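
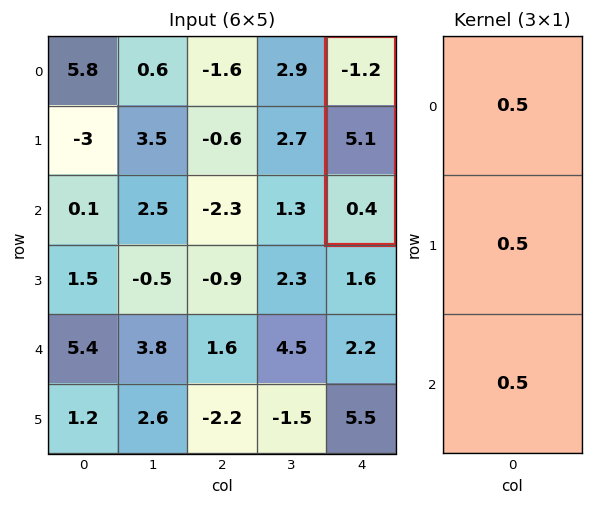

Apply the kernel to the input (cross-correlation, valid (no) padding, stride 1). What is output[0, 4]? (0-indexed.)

2.15

The receptive field on the input at this output position is [-1.2 / 5.1 / 0.4]. Elementwise product with the kernel and sum: -1.2·0.5 + 5.1·0.5 + 0.4·0.5.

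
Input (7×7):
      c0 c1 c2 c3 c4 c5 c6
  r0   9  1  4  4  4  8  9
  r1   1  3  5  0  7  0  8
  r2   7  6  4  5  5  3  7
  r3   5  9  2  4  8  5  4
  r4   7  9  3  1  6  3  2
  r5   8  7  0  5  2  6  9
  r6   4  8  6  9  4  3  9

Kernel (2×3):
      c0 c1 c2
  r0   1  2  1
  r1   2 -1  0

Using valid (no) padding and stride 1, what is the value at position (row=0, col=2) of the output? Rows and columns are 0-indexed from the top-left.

The receptive field on the input at this output position is [4 4 4 / 5 0 7]. Elementwise product with the kernel and sum: 4·1 + 4·2 + 4·1 + 5·2 + 0·-1.

26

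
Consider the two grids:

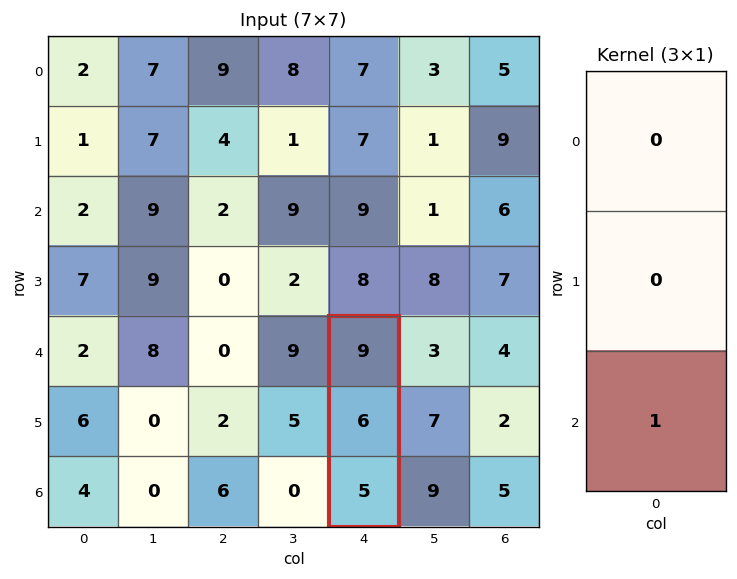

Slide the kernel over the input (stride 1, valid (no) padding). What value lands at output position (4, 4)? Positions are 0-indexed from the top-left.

The receptive field on the input at this output position is [9 / 6 / 5]. Elementwise product with the kernel and sum: 5·1.

5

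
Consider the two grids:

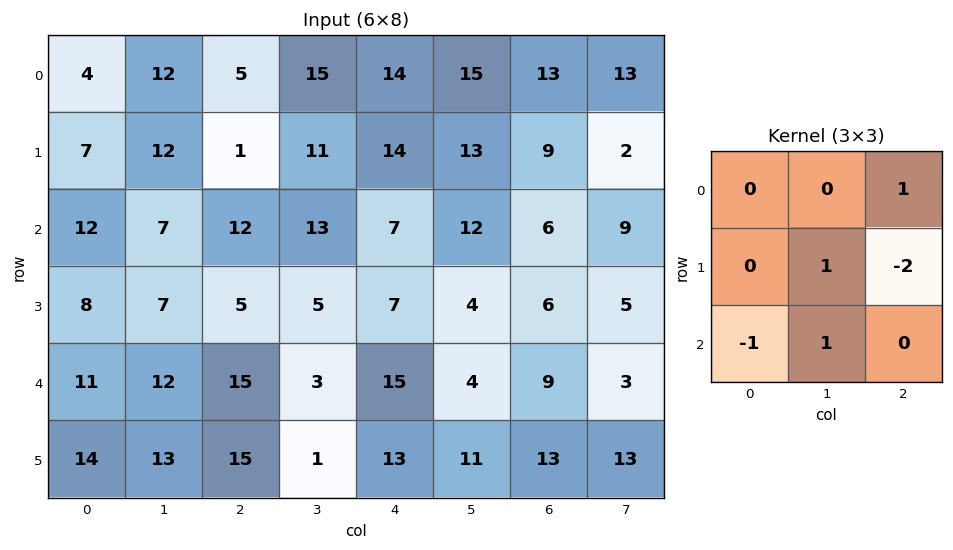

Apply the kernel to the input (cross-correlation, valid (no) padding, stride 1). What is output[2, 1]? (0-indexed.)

The receptive field on the input at this output position is [7 12 13 / 7 5 5 / 12 15 3]. Elementwise product with the kernel and sum: 13·1 + 5·1 + 5·-2 + 12·-1 + 15·1.

11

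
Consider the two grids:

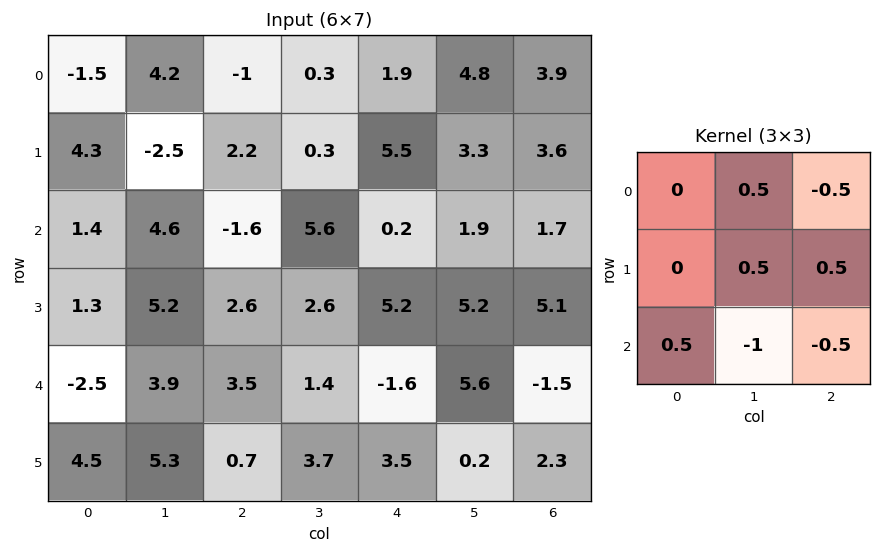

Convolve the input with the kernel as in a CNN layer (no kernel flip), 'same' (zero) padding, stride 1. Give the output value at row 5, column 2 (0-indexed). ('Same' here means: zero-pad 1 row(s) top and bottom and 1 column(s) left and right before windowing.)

3.25

The receptive field on the zero-padded input at this output position is [3.9 3.5 1.4 / 5.3 0.7 3.7 / 0 0 0]. Elementwise product with the kernel and sum: 3.5·0.5 + 1.4·-0.5 + 0.7·0.5 + 3.7·0.5 + 0·0.5 + 0·-1 + 0·-0.5.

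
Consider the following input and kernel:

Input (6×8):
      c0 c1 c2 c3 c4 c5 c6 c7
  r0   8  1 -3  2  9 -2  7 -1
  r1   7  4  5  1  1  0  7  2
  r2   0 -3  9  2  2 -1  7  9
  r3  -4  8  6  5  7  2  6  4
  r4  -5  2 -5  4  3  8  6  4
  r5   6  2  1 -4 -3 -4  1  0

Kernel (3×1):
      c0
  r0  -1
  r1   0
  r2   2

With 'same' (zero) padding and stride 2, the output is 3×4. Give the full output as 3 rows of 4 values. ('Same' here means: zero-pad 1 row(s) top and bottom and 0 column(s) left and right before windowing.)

14 10 2 14
-15 7 13 5
16 -4 -13 -4

Output[0,0]: The receptive field on the zero-padded input at this output position is [0 / 8 / 7]. Elementwise product with the kernel and sum: 0·-1 + 7·2.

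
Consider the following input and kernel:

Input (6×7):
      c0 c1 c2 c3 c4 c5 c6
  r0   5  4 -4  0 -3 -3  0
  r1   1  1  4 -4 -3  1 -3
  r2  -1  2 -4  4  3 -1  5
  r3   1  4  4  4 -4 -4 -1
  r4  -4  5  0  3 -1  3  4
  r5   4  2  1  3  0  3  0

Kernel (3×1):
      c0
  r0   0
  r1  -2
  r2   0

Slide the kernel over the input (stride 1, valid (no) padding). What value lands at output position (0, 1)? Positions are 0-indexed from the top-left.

The receptive field on the input at this output position is [4 / 1 / 2]. Elementwise product with the kernel and sum: 1·-2.

-2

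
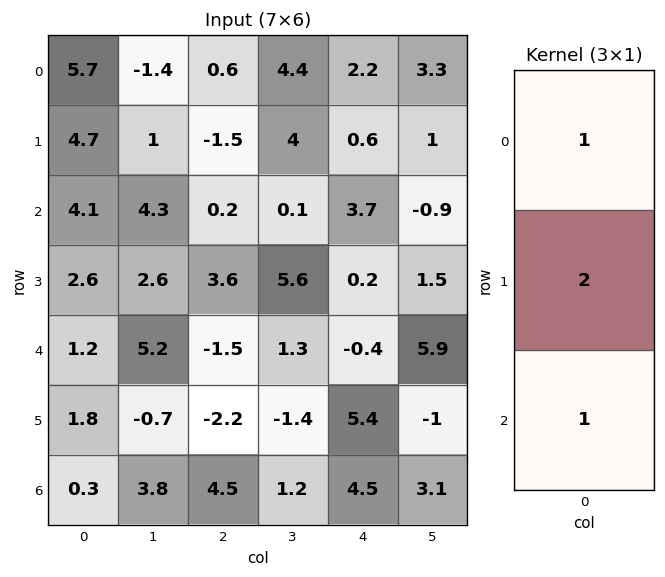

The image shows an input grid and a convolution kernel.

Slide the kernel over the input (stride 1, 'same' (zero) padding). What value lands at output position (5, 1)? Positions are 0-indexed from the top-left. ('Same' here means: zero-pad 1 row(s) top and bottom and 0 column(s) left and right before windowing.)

7.6

The receptive field on the zero-padded input at this output position is [5.2 / -0.7 / 3.8]. Elementwise product with the kernel and sum: 5.2·1 + -0.7·2 + 3.8·1.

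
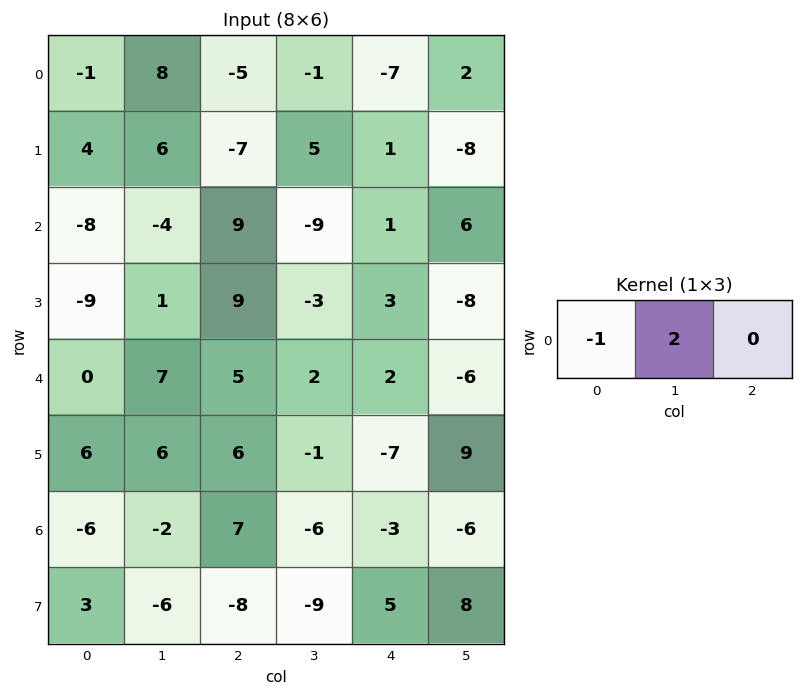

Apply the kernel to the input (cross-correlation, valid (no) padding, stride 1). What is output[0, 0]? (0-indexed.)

17

The receptive field on the input at this output position is [-1 8 -5]. Elementwise product with the kernel and sum: -1·-1 + 8·2.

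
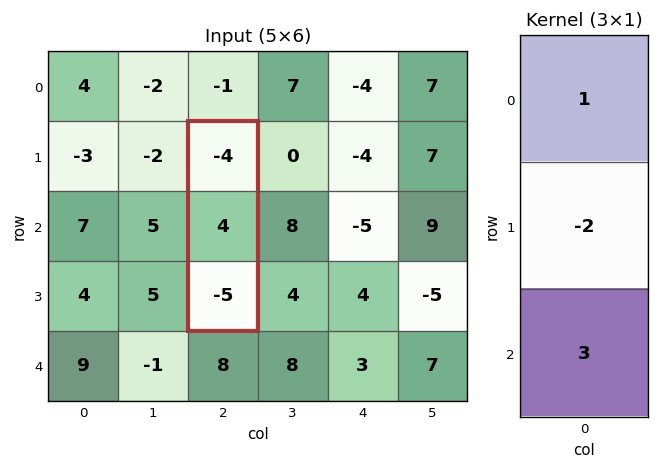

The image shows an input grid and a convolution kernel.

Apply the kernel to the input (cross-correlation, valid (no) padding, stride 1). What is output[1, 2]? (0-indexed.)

The receptive field on the input at this output position is [-4 / 4 / -5]. Elementwise product with the kernel and sum: -4·1 + 4·-2 + -5·3.

-27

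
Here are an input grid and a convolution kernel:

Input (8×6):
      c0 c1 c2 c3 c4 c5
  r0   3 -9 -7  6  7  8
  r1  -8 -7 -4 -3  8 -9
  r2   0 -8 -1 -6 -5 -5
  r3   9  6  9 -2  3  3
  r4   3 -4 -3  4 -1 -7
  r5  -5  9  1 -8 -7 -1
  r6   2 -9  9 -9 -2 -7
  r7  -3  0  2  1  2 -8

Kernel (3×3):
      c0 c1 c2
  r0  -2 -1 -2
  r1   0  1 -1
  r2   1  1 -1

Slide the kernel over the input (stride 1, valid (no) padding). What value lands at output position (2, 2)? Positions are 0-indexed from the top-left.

15

The receptive field on the input at this output position is [-1 -6 -5 / 9 -2 3 / -3 4 -1]. Elementwise product with the kernel and sum: -1·-2 + -6·-1 + -5·-2 + -2·1 + 3·-1 + -3·1 + 4·1 + -1·-1.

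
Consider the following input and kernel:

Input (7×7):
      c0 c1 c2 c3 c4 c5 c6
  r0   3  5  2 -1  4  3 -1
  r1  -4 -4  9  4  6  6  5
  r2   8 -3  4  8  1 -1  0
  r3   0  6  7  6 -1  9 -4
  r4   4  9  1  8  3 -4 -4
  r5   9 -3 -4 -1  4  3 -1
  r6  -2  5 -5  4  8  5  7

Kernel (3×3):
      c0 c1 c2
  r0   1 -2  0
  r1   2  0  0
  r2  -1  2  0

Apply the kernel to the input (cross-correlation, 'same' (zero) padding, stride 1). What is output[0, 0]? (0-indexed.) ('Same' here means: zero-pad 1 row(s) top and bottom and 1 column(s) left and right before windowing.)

-8

The receptive field on the zero-padded input at this output position is [0 0 0 / 0 3 5 / 0 -4 -4]. Elementwise product with the kernel and sum: 0·1 + 0·-2 + 0·2 + 0·-1 + -4·2.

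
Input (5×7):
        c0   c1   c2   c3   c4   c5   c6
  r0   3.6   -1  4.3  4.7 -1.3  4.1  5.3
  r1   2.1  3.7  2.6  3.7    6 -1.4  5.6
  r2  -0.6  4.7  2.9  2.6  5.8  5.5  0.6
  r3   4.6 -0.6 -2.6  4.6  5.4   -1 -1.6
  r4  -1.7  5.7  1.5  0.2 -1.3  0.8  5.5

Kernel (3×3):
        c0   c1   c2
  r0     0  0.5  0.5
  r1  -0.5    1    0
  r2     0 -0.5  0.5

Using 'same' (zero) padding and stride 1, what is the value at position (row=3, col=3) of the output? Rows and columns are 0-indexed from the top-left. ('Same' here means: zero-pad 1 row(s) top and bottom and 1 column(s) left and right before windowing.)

The receptive field on the zero-padded input at this output position is [2.9 2.6 5.8 / -2.6 4.6 5.4 / 1.5 0.2 -1.3]. Elementwise product with the kernel and sum: 2.6·0.5 + 5.8·0.5 + -2.6·-0.5 + 4.6·1 + 0.2·-0.5 + -1.3·0.5.

9.35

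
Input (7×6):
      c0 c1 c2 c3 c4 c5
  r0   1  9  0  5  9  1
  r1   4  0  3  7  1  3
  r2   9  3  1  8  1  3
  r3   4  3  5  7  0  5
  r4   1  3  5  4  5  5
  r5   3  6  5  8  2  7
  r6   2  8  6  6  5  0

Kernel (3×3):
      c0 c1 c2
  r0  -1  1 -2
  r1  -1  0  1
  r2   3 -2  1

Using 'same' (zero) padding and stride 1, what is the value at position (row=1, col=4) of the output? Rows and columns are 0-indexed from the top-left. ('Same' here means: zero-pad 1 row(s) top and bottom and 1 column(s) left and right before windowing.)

23

The receptive field on the zero-padded input at this output position is [5 9 1 / 7 1 3 / 8 1 3]. Elementwise product with the kernel and sum: 5·-1 + 9·1 + 1·-2 + 7·-1 + 3·1 + 8·3 + 1·-2 + 3·1.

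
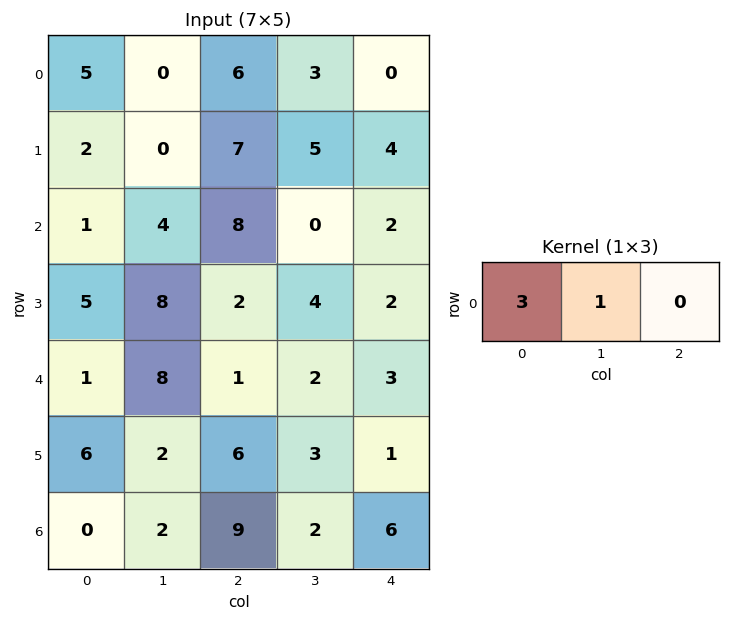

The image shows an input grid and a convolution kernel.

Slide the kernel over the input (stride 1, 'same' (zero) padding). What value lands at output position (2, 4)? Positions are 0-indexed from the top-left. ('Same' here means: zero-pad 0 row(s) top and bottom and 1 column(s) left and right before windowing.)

2

The receptive field on the zero-padded input at this output position is [0 2 0]. Elementwise product with the kernel and sum: 0·3 + 2·1.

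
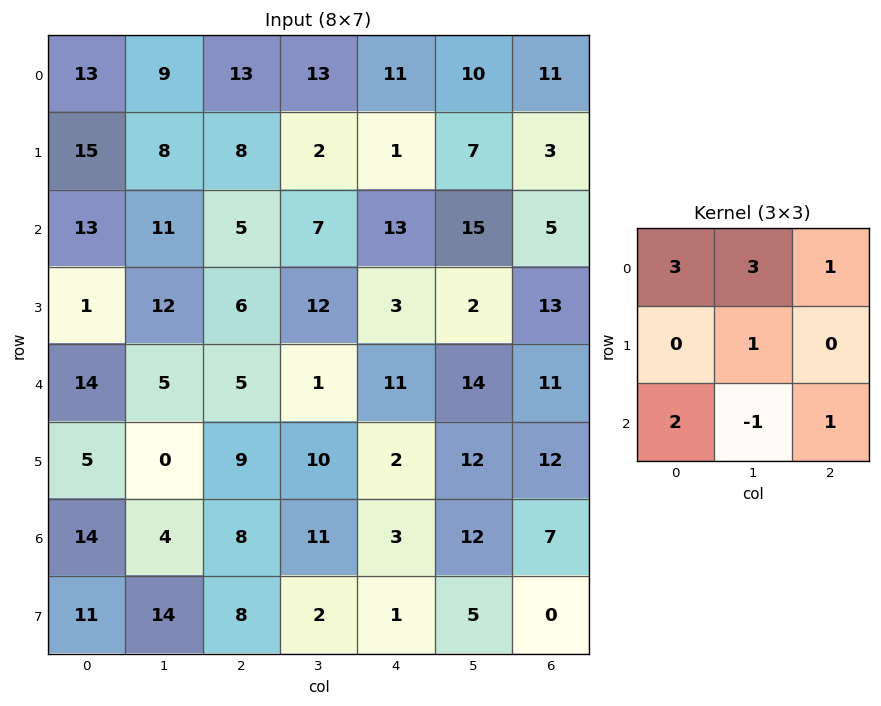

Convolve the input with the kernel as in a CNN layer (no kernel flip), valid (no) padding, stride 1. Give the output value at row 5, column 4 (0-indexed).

The receptive field on the input at this output position is [2 12 12 / 3 12 7 / 1 5 0]. Elementwise product with the kernel and sum: 2·3 + 12·3 + 12·1 + 12·1 + 1·2 + 5·-1 + 0·1.

63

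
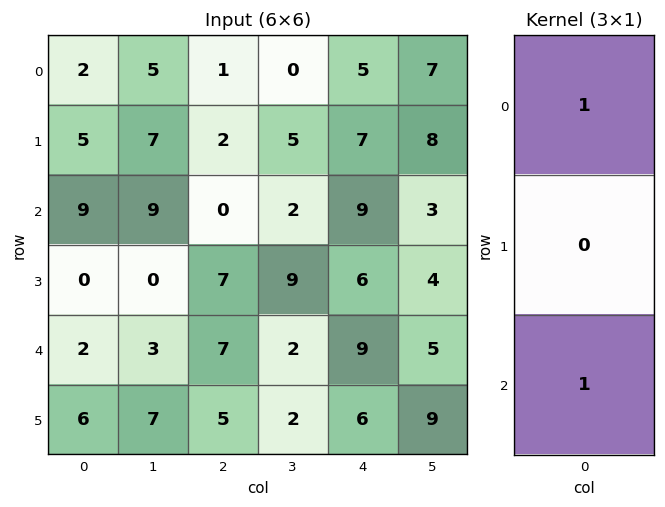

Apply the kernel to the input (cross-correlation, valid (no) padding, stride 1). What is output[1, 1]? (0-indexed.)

7

The receptive field on the input at this output position is [7 / 9 / 0]. Elementwise product with the kernel and sum: 7·1 + 0·1.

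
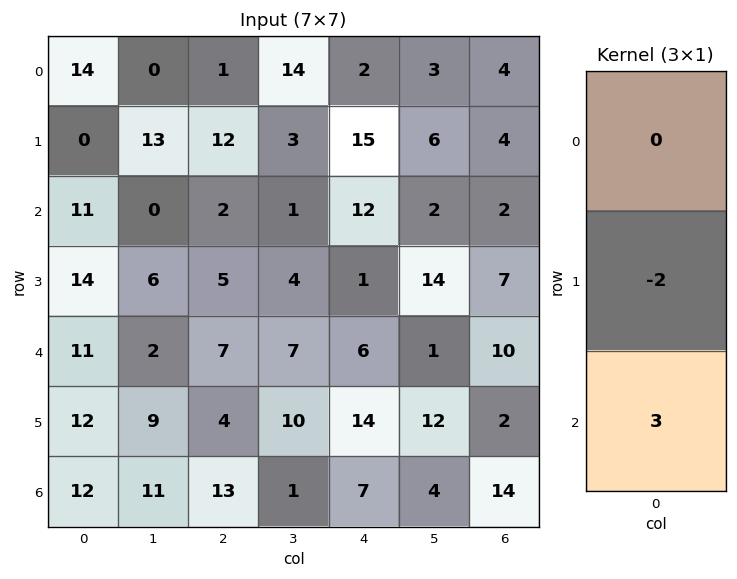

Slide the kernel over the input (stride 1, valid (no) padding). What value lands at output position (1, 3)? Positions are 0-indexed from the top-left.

The receptive field on the input at this output position is [3 / 1 / 4]. Elementwise product with the kernel and sum: 1·-2 + 4·3.

10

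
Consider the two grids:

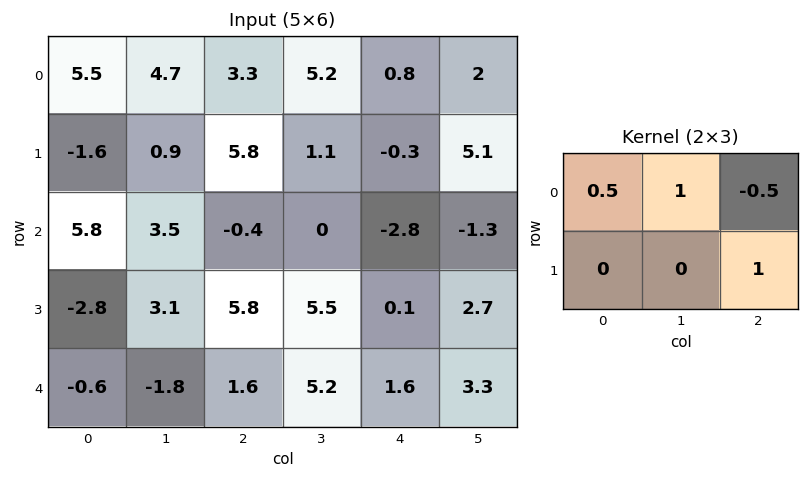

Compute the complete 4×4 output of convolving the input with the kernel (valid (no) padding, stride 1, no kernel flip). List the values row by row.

Output[0,0]: The receptive field on the input at this output position is [5.5 4.7 3.3 / -1.6 0.9 5.8]. Elementwise product with the kernel and sum: 5.5·0.5 + 4.7·1 + 3.3·-0.5 + 5.8·1.
Output[0,1]: The receptive field on the input at this output position is [4.7 3.3 5.2 / 0.9 5.8 1.1]. Elementwise product with the kernel and sum: 4.7·0.5 + 3.3·1 + 5.2·-0.5 + 1.1·1.

11.6 4.15 6.15 7.5
-3.2 5.7 1.35 -3.6
12.4 6.85 1.3 0.55
0.4 9.8 9.95 4.8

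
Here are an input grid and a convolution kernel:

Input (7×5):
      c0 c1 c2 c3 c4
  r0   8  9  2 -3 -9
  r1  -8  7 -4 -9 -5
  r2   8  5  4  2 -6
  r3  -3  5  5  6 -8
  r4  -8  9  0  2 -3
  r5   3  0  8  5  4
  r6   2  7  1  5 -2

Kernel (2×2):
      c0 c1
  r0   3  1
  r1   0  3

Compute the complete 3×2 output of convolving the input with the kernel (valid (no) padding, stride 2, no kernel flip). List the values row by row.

54 -24
44 32
-15 17

Output[0,0]: The receptive field on the input at this output position is [8 9 / -8 7]. Elementwise product with the kernel and sum: 8·3 + 9·1 + 7·3.
Output[0,1]: The receptive field on the input at this output position is [2 -3 / -4 -9]. Elementwise product with the kernel and sum: 2·3 + -3·1 + -9·3.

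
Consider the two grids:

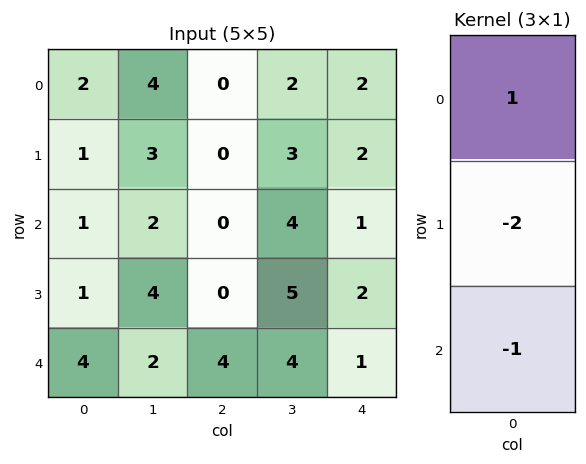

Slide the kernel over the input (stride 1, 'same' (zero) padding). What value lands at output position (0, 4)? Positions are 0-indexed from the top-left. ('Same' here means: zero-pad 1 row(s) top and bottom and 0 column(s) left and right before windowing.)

The receptive field on the zero-padded input at this output position is [0 / 2 / 2]. Elementwise product with the kernel and sum: 0·1 + 2·-2 + 2·-1.

-6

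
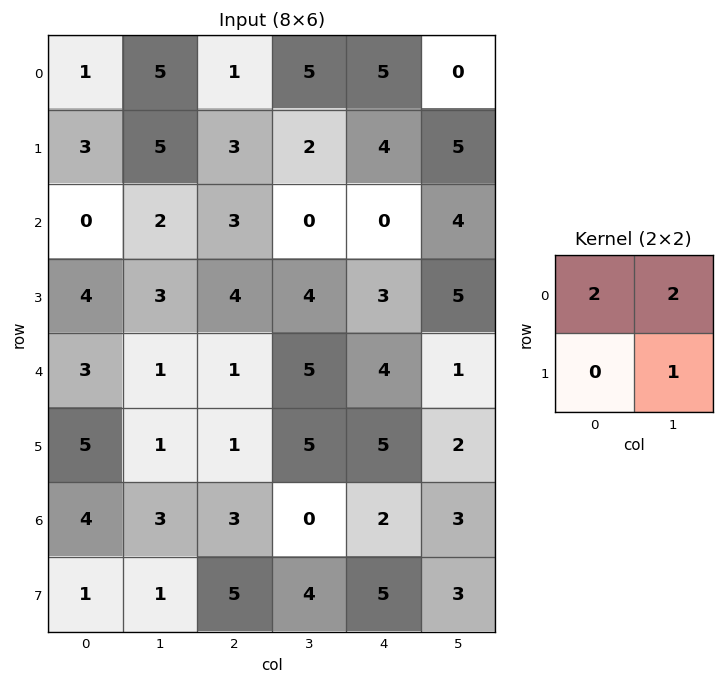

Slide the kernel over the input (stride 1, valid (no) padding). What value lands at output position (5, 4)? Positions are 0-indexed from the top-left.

17

The receptive field on the input at this output position is [5 2 / 2 3]. Elementwise product with the kernel and sum: 5·2 + 2·2 + 3·1.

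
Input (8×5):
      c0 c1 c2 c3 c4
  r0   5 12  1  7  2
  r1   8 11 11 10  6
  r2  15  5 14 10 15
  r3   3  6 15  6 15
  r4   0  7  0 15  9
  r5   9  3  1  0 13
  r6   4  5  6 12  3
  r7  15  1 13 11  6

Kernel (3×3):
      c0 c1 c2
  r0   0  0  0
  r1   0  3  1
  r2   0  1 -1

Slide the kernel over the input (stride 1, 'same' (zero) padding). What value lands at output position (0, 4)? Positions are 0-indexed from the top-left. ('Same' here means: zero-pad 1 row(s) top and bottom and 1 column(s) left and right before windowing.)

12

The receptive field on the zero-padded input at this output position is [0 0 0 / 7 2 0 / 10 6 0]. Elementwise product with the kernel and sum: 2·3 + 0·1 + 6·1 + 0·-1.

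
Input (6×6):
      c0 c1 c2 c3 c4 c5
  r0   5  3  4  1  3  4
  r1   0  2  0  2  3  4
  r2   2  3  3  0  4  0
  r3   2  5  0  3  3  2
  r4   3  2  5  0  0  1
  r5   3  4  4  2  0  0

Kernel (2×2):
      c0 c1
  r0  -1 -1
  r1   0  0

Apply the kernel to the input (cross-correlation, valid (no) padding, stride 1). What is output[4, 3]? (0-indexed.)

0

The receptive field on the input at this output position is [0 0 / 2 0]. Elementwise product with the kernel and sum: 0·-1 + 0·-1.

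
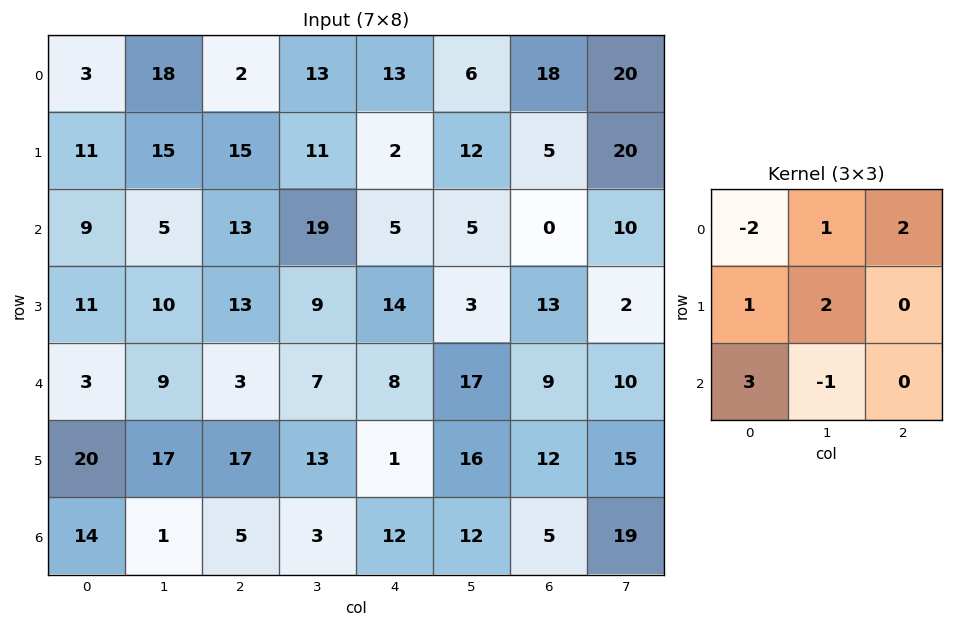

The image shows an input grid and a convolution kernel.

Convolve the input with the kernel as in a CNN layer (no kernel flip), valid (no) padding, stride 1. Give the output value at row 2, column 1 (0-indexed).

101

The receptive field on the input at this output position is [5 13 19 / 10 13 9 / 9 3 7]. Elementwise product with the kernel and sum: 5·-2 + 13·1 + 19·2 + 10·1 + 13·2 + 9·3 + 3·-1.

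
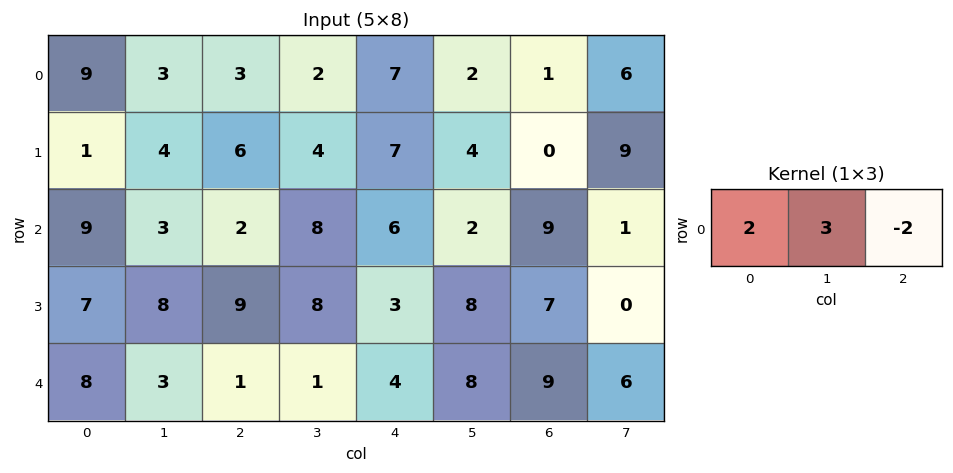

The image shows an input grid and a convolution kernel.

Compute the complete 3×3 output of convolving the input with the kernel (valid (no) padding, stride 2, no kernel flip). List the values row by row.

21 -2 18
23 16 0
23 -3 14

Output[0,0]: The receptive field on the input at this output position is [9 3 3]. Elementwise product with the kernel and sum: 9·2 + 3·3 + 3·-2.
Output[0,1]: The receptive field on the input at this output position is [3 2 7]. Elementwise product with the kernel and sum: 3·2 + 2·3 + 7·-2.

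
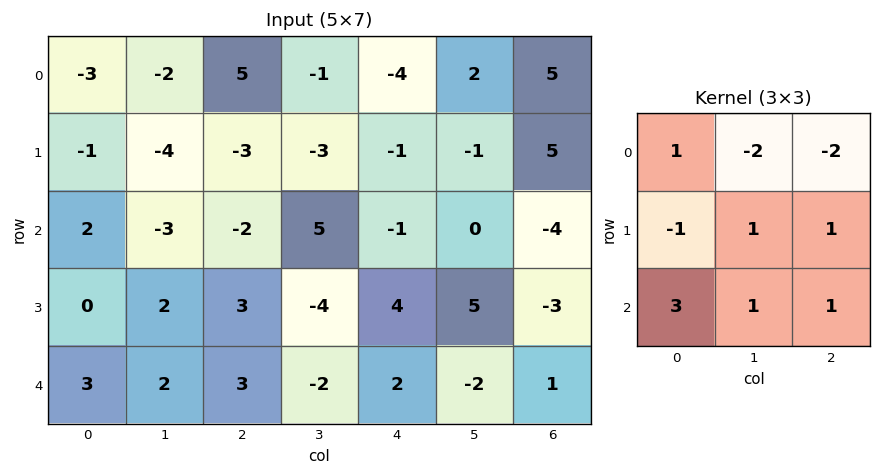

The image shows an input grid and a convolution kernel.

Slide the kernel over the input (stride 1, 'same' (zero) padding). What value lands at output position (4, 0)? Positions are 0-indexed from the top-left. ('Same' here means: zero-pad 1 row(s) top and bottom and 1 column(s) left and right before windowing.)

1

The receptive field on the zero-padded input at this output position is [0 0 2 / 0 3 2 / 0 0 0]. Elementwise product with the kernel and sum: 0·1 + 0·-2 + 2·-2 + 0·-1 + 3·1 + 2·1 + 0·3 + 0·1 + 0·1.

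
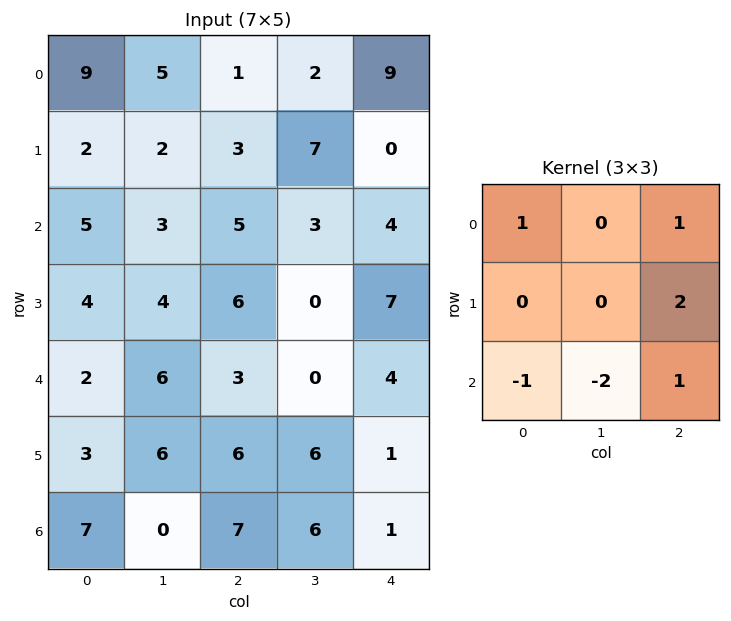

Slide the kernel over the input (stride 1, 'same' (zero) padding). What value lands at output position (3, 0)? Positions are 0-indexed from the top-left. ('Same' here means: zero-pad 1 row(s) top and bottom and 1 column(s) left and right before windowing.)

The receptive field on the zero-padded input at this output position is [0 5 3 / 0 4 4 / 0 2 6]. Elementwise product with the kernel and sum: 0·1 + 3·1 + 4·2 + 0·-1 + 2·-2 + 6·1.

13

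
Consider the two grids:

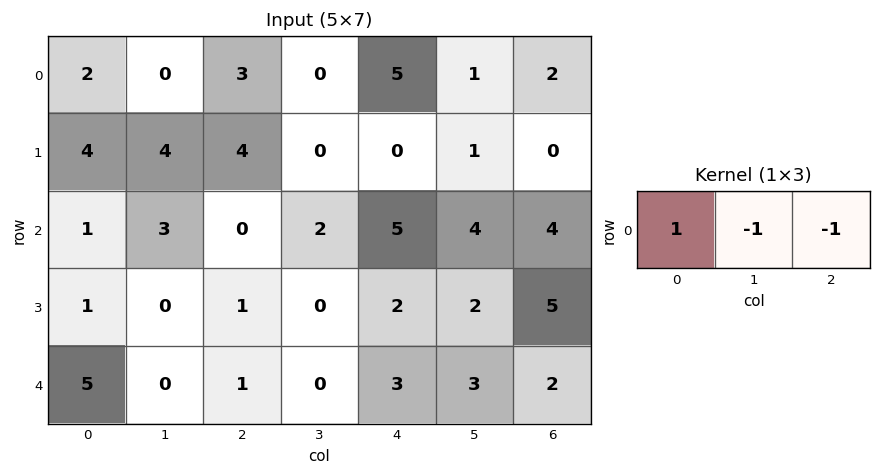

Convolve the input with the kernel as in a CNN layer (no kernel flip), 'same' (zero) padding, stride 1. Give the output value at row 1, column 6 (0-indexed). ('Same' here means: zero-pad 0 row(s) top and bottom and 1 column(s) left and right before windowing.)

1

The receptive field on the zero-padded input at this output position is [1 0 0]. Elementwise product with the kernel and sum: 1·1 + 0·-1 + 0·-1.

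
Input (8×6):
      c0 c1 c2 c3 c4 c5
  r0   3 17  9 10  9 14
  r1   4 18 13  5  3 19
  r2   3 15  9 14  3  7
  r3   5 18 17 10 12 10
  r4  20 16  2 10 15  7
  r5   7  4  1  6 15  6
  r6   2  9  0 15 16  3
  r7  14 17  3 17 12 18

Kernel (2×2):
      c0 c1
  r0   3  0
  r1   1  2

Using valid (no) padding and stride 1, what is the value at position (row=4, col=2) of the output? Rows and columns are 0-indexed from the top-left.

19

The receptive field on the input at this output position is [2 10 / 1 6]. Elementwise product with the kernel and sum: 2·3 + 1·1 + 6·2.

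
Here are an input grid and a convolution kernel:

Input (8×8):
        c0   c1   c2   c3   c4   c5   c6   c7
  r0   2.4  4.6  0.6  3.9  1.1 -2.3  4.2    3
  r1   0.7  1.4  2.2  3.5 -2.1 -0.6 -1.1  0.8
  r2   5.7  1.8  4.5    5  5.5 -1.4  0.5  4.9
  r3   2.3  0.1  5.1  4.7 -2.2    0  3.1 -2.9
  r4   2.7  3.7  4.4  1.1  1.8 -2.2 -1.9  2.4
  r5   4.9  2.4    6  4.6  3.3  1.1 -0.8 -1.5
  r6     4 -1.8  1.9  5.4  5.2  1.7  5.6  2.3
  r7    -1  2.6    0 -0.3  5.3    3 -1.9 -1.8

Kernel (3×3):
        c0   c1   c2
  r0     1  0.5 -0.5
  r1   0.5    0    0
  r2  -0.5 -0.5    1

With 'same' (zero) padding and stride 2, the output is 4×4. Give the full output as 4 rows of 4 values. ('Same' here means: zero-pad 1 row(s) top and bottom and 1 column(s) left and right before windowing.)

1.05 4 0.65 0.5
-1.4 3.75 4 -6.7
1.05 2.55 1.3 0.25
4.35 0.6 8.9 -0.05

Output[0,0]: The receptive field on the zero-padded input at this output position is [0 0 0 / 0 2.4 4.6 / 0 0.7 1.4]. Elementwise product with the kernel and sum: 0·1 + 0·0.5 + 0·-0.5 + 0·0.5 + 0·-0.5 + 0.7·-0.5 + 1.4·1.
Output[0,1]: The receptive field on the zero-padded input at this output position is [0 0 0 / 4.6 0.6 3.9 / 1.4 2.2 3.5]. Elementwise product with the kernel and sum: 0·1 + 0·0.5 + 0·-0.5 + 4.6·0.5 + 1.4·-0.5 + 2.2·-0.5 + 3.5·1.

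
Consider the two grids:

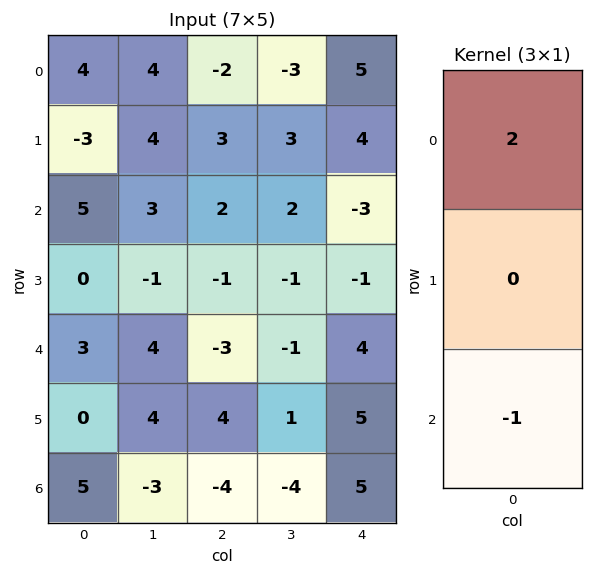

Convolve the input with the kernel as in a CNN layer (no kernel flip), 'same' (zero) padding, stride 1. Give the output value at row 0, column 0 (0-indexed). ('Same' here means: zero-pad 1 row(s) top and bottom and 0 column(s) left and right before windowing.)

The receptive field on the zero-padded input at this output position is [0 / 4 / -3]. Elementwise product with the kernel and sum: 0·2 + -3·-1.

3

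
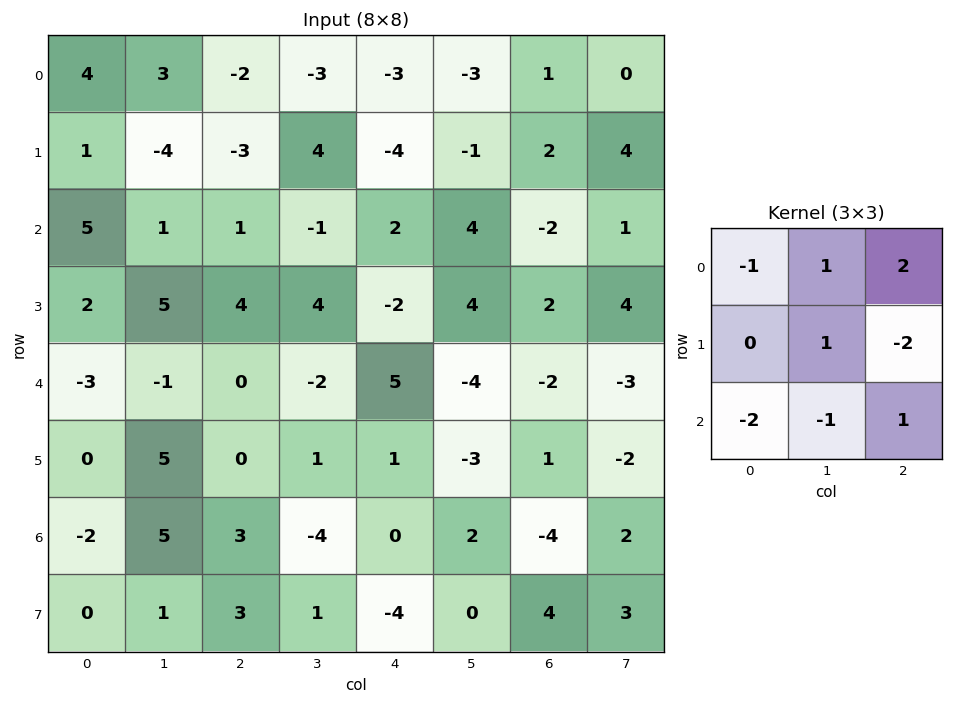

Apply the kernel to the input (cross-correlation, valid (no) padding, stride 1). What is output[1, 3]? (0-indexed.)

The receptive field on the input at this output position is [4 -4 -1 / -1 2 4 / 4 -2 4]. Elementwise product with the kernel and sum: 4·-1 + -4·1 + -1·2 + 2·1 + 4·-2 + 4·-2 + -2·-1 + 4·1.

-18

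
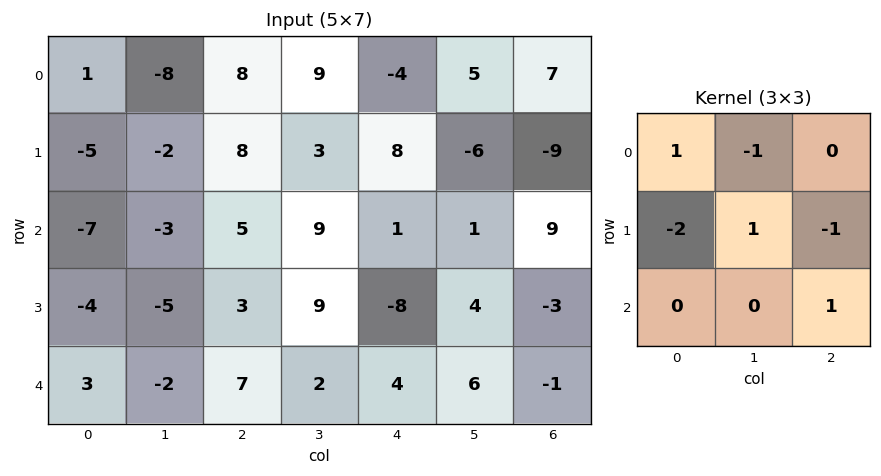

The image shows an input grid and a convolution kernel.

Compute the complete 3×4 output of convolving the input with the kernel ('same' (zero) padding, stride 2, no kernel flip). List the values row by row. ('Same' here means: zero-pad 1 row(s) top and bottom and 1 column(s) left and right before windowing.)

7 18 -33 -3
-4 1 -19 10
9 1 11 -6

Output[0,0]: The receptive field on the zero-padded input at this output position is [0 0 0 / 0 1 -8 / 0 -5 -2]. Elementwise product with the kernel and sum: 0·1 + 0·-1 + 0·-2 + 1·1 + -8·-1 + -2·1.
Output[0,1]: The receptive field on the zero-padded input at this output position is [0 0 0 / -8 8 9 / -2 8 3]. Elementwise product with the kernel and sum: 0·1 + 0·-1 + -8·-2 + 8·1 + 9·-1 + 3·1.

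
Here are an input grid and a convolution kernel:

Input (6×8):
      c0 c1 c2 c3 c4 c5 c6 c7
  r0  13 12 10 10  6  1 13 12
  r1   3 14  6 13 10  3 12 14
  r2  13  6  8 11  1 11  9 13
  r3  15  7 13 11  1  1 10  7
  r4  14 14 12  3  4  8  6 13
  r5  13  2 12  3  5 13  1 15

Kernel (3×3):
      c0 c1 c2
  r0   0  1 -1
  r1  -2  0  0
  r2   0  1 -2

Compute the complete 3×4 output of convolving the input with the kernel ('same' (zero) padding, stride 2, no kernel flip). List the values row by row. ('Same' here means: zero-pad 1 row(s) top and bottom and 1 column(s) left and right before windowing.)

Output[0,0]: The receptive field on the zero-padded input at this output position is [0 0 0 / 0 13 12 / 0 3 14]. Elementwise product with the kernel and sum: 0·1 + 0·-1 + 0·-2 + 3·1 + 14·-2.

-25 -44 -16 -18
-10 -28 -16 -28
17 -20 -27 -42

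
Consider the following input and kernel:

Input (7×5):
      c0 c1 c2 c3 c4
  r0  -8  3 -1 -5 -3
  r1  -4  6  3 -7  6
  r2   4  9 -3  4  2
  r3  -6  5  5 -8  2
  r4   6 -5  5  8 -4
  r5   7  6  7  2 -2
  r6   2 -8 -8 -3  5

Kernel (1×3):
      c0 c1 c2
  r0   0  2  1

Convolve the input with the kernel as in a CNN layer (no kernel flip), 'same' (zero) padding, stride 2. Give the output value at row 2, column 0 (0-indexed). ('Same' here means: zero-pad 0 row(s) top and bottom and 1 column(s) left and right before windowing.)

7

The receptive field on the zero-padded input at this output position is [0 6 -5]. Elementwise product with the kernel and sum: 6·2 + -5·1.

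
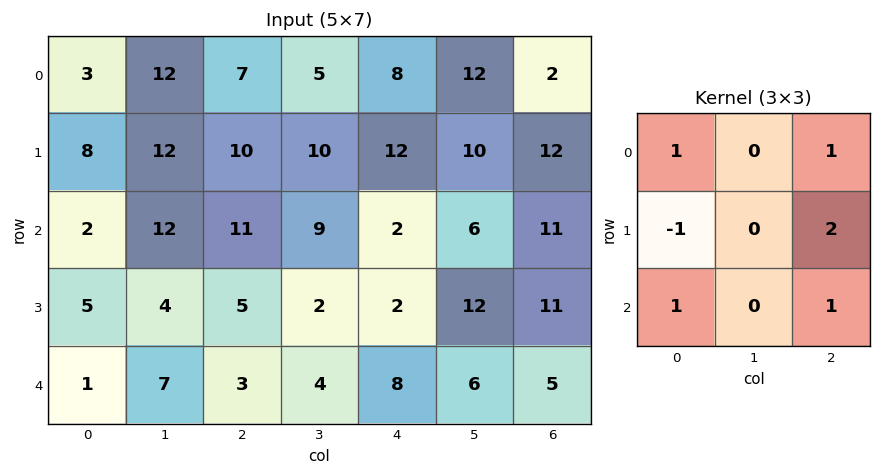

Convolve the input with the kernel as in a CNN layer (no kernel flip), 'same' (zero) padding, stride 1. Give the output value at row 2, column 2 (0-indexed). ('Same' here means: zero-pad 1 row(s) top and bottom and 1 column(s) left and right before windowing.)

34

The receptive field on the zero-padded input at this output position is [12 10 10 / 12 11 9 / 4 5 2]. Elementwise product with the kernel and sum: 12·1 + 10·1 + 12·-1 + 9·2 + 4·1 + 2·1.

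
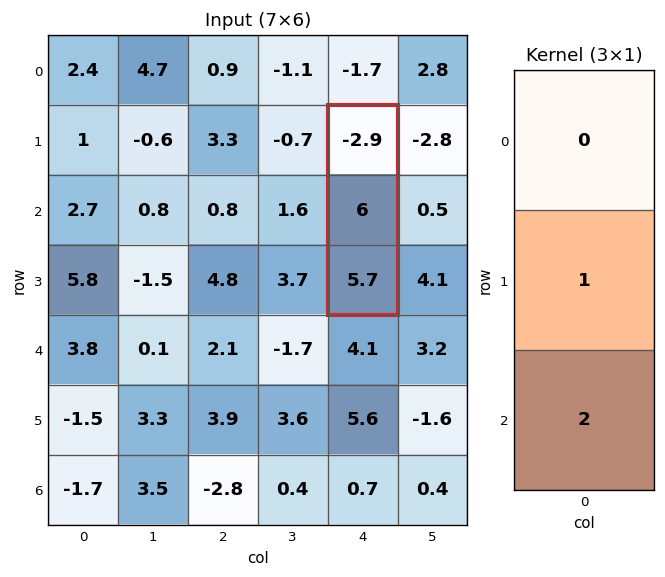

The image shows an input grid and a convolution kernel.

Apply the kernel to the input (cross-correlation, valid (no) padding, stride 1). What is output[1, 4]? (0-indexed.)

17.4

The receptive field on the input at this output position is [-2.9 / 6 / 5.7]. Elementwise product with the kernel and sum: 6·1 + 5.7·2.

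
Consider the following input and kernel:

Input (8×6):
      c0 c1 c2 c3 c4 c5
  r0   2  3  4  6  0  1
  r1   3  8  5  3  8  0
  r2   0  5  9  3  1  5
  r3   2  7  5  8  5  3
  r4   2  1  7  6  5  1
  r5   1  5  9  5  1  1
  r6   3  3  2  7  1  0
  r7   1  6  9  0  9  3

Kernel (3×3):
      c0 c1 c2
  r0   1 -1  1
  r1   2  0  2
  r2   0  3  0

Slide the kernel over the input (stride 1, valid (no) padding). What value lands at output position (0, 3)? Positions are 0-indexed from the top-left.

16

The receptive field on the input at this output position is [6 0 1 / 3 8 0 / 3 1 5]. Elementwise product with the kernel and sum: 6·1 + 0·-1 + 1·1 + 3·2 + 0·2 + 1·3.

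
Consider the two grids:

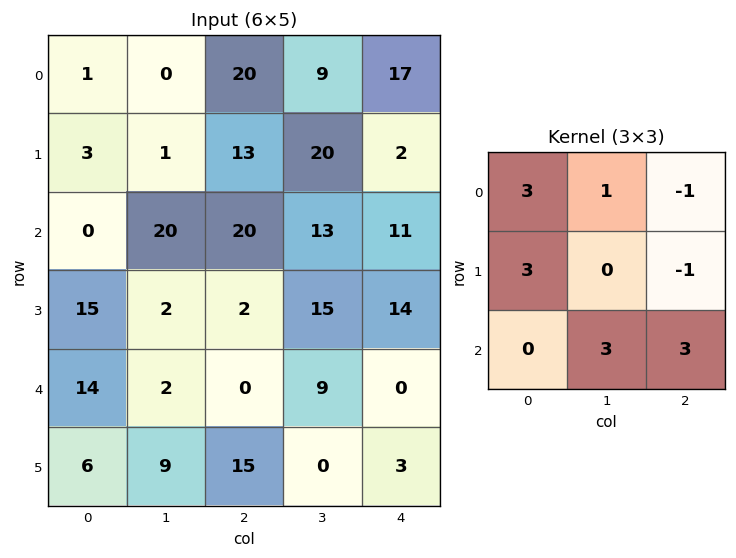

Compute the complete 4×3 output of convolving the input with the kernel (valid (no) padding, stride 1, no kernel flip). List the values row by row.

Output[0,0]: The receptive field on the input at this output position is [1 0 20 / 3 1 13 / 0 20 20]. Elementwise product with the kernel and sum: 1·3 + 0·1 + 20·-1 + 3·3 + 13·-1 + 20·3 + 20·3.

99 93 161
-11 94 193
49 85 81
159 35 16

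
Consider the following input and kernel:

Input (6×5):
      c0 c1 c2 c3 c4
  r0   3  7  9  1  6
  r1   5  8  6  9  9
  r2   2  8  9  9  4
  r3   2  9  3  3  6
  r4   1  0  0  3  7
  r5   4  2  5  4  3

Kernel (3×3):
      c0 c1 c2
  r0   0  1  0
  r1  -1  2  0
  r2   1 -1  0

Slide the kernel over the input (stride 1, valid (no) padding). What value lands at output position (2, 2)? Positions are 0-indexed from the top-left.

The receptive field on the input at this output position is [9 9 4 / 3 3 6 / 0 3 7]. Elementwise product with the kernel and sum: 9·1 + 3·-1 + 3·2 + 0·1 + 3·-1.

9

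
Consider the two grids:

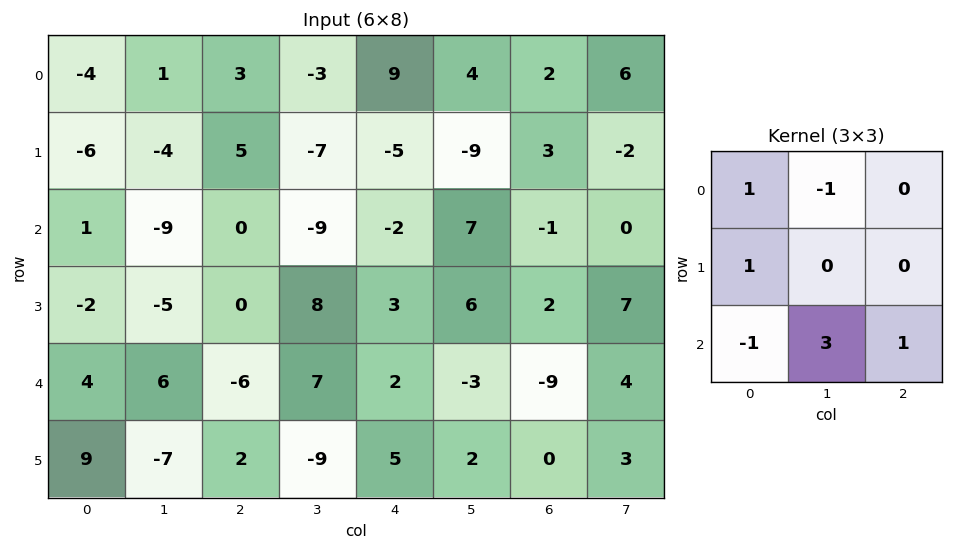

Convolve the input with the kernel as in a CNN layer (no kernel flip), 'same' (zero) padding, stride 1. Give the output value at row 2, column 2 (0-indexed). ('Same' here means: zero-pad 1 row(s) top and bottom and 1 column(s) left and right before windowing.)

The receptive field on the zero-padded input at this output position is [-4 5 -7 / -9 0 -9 / -5 0 8]. Elementwise product with the kernel and sum: -4·1 + 5·-1 + -9·1 + -5·-1 + 0·3 + 8·1.

-5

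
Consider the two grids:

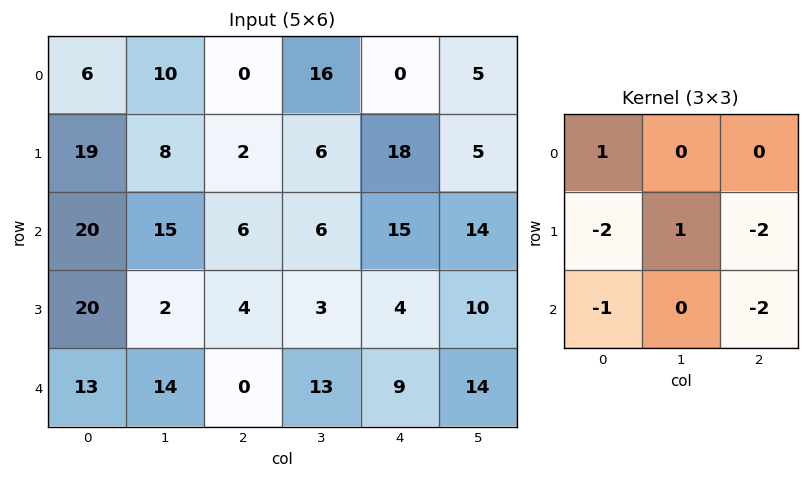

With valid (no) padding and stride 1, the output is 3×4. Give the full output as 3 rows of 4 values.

-60 -43 -70 -22
-46 -36 -46 -42
-39 -31 -25 -57

Output[0,0]: The receptive field on the input at this output position is [6 10 0 / 19 8 2 / 20 15 6]. Elementwise product with the kernel and sum: 6·1 + 19·-2 + 8·1 + 2·-2 + 20·-1 + 6·-2.
Output[0,1]: The receptive field on the input at this output position is [10 0 16 / 8 2 6 / 15 6 6]. Elementwise product with the kernel and sum: 10·1 + 8·-2 + 2·1 + 6·-2 + 15·-1 + 6·-2.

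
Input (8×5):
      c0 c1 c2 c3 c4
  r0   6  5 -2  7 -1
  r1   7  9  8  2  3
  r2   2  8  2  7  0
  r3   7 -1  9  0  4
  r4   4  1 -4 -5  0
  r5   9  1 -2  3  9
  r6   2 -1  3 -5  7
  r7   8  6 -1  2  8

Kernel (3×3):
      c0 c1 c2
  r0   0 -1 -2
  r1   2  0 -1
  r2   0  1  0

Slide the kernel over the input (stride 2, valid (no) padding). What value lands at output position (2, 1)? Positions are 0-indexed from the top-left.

-13

The receptive field on the input at this output position is [-4 -5 0 / -2 3 9 / 3 -5 7]. Elementwise product with the kernel and sum: -5·-1 + 0·-2 + -2·2 + 9·-1 + -5·1.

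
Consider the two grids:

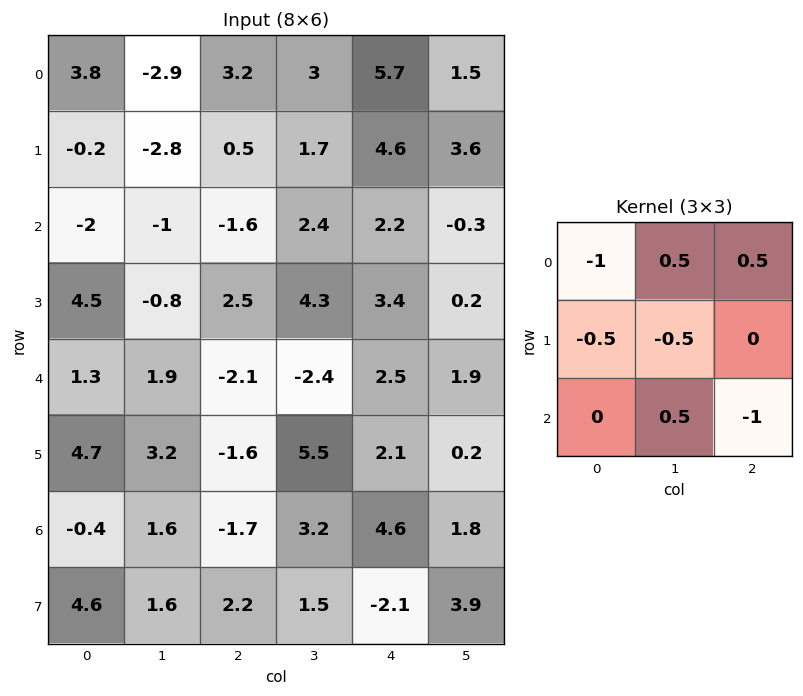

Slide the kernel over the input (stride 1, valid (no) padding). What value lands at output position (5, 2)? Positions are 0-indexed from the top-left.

The receptive field on the input at this output position is [-1.6 5.5 2.1 / -1.7 3.2 4.6 / 2.2 1.5 -2.1]. Elementwise product with the kernel and sum: -1.6·-1 + 5.5·0.5 + 2.1·0.5 + -1.7·-0.5 + 3.2·-0.5 + 1.5·0.5 + -2.1·-1.

7.5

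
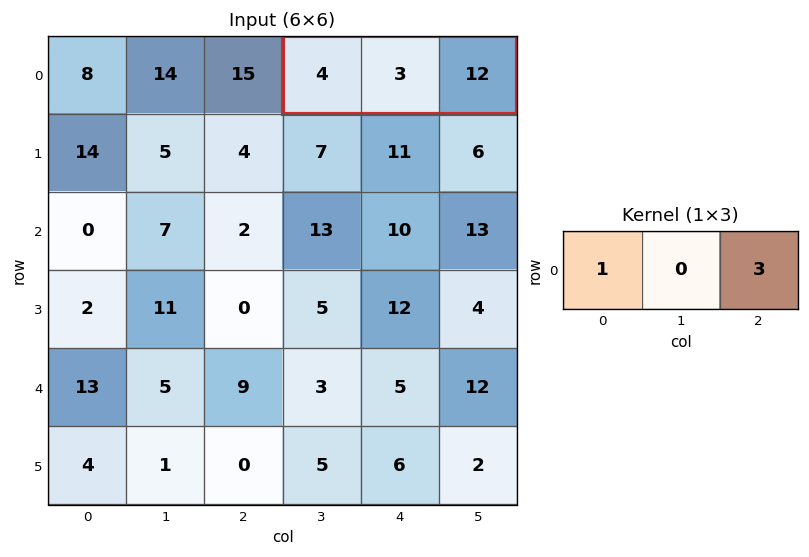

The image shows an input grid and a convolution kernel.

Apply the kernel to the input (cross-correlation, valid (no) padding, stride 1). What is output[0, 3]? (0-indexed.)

40

The receptive field on the input at this output position is [4 3 12]. Elementwise product with the kernel and sum: 4·1 + 12·3.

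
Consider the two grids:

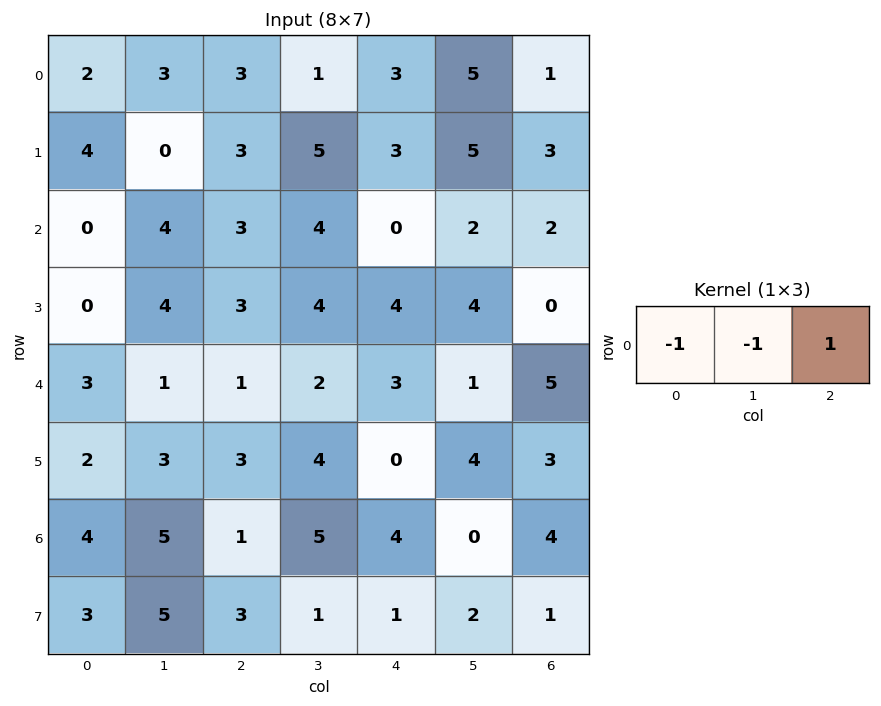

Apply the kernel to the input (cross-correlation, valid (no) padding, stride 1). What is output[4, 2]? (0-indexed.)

0

The receptive field on the input at this output position is [1 2 3]. Elementwise product with the kernel and sum: 1·-1 + 2·-1 + 3·1.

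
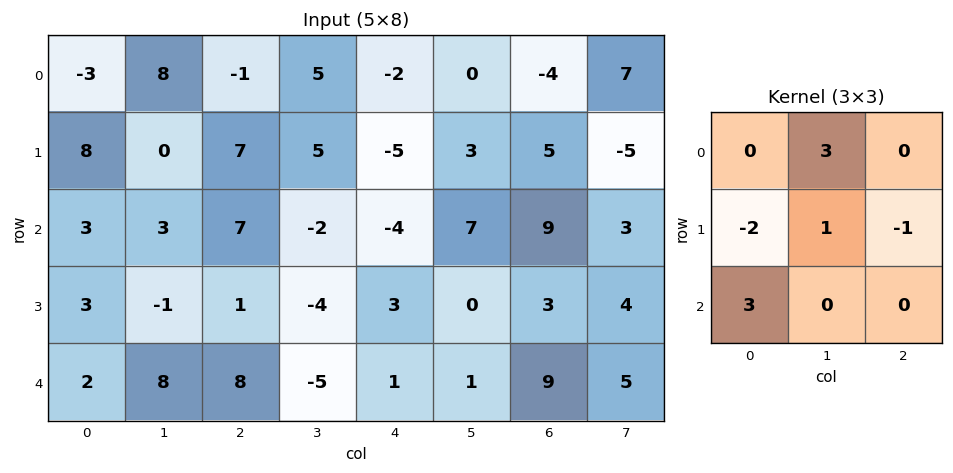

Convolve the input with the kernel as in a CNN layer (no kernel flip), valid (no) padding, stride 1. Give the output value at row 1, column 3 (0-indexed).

-34

The receptive field on the input at this output position is [5 -5 3 / -2 -4 7 / -4 3 0]. Elementwise product with the kernel and sum: -5·3 + -2·-2 + -4·1 + 7·-1 + -4·3.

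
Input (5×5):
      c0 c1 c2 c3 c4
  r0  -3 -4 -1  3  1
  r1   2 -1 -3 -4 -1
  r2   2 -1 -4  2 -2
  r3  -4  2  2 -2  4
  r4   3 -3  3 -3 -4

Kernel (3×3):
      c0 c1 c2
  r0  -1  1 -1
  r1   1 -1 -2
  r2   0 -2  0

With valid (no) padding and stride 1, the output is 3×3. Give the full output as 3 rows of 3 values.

11 18 2
7 -3 2
-3 -7 10

Output[0,0]: The receptive field on the input at this output position is [-3 -4 -1 / 2 -1 -3 / 2 -1 -4]. Elementwise product with the kernel and sum: -3·-1 + -4·1 + -1·-1 + 2·1 + -1·-1 + -3·-2 + -1·-2.
Output[0,1]: The receptive field on the input at this output position is [-4 -1 3 / -1 -3 -4 / -1 -4 2]. Elementwise product with the kernel and sum: -4·-1 + -1·1 + 3·-1 + -1·1 + -3·-1 + -4·-2 + -4·-2.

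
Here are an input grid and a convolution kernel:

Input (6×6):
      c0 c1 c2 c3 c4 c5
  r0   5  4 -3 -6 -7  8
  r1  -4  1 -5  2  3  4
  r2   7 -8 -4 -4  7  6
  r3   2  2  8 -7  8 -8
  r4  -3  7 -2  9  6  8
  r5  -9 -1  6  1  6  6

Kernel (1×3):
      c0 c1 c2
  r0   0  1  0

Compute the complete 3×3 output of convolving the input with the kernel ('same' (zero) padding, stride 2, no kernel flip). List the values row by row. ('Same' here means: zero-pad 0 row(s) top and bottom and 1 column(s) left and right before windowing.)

Output[0,0]: The receptive field on the zero-padded input at this output position is [0 5 4]. Elementwise product with the kernel and sum: 5·1.
Output[0,1]: The receptive field on the zero-padded input at this output position is [4 -3 -6]. Elementwise product with the kernel and sum: -3·1.

5 -3 -7
7 -4 7
-3 -2 6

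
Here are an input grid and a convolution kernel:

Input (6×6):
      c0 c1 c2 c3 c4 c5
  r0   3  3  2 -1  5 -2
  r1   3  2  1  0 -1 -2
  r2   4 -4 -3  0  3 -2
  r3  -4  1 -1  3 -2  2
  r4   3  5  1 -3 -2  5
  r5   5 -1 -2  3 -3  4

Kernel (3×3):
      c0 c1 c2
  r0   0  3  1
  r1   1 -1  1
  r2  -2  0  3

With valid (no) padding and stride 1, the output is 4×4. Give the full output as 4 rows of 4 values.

-4 14 17 6
17 9 -5 -10
-24 -23 -11 35
-15 12 4 6

Output[0,0]: The receptive field on the input at this output position is [3 3 2 / 3 2 1 / 4 -4 -3]. Elementwise product with the kernel and sum: 3·3 + 2·1 + 3·1 + 2·-1 + 1·1 + 4·-2 + -3·3.
Output[0,1]: The receptive field on the input at this output position is [3 2 -1 / 2 1 0 / -4 -3 0]. Elementwise product with the kernel and sum: 2·3 + -1·1 + 2·1 + 1·-1 + 0·1 + -4·-2 + 0·3.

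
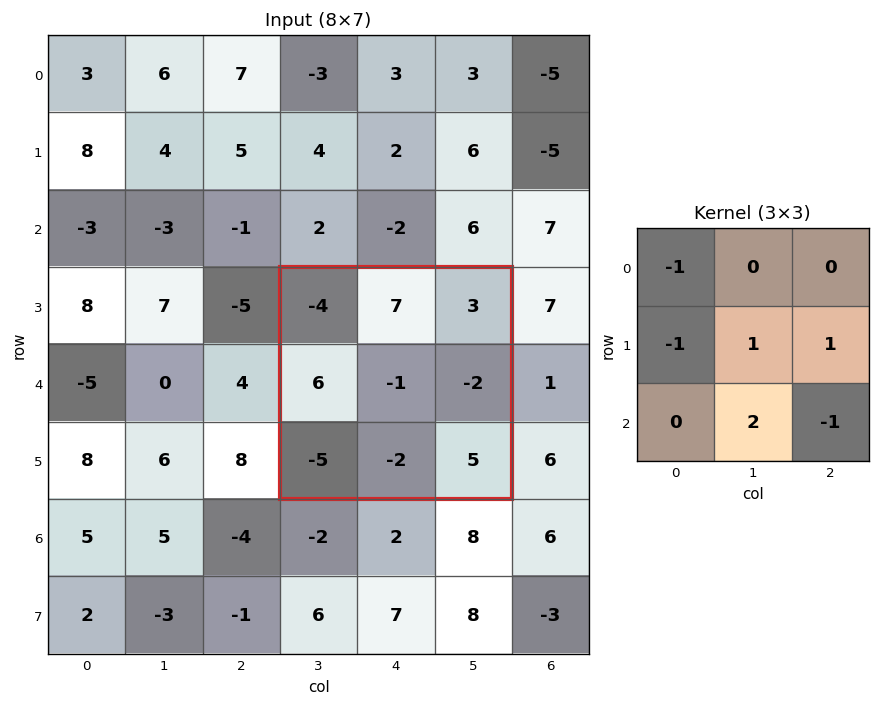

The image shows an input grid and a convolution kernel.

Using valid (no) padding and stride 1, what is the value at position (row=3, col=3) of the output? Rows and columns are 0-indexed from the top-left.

-14

The receptive field on the input at this output position is [-4 7 3 / 6 -1 -2 / -5 -2 5]. Elementwise product with the kernel and sum: -4·-1 + 6·-1 + -1·1 + -2·1 + -2·2 + 5·-1.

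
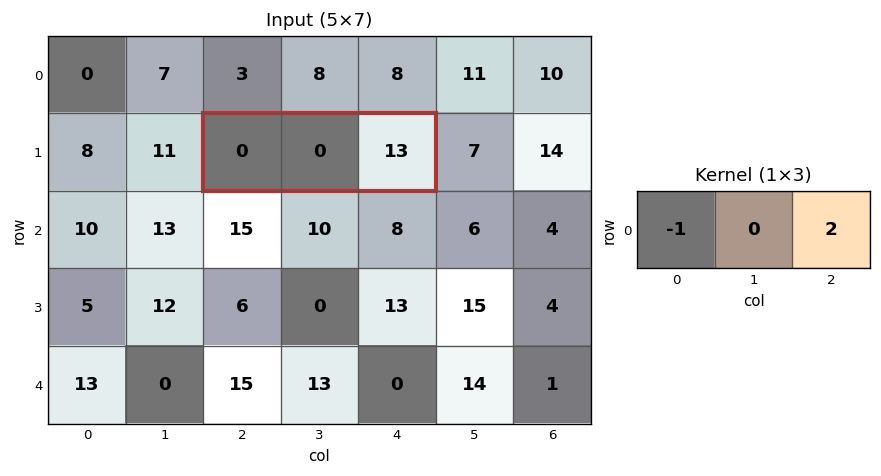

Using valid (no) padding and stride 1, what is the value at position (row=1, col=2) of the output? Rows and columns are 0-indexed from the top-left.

26

The receptive field on the input at this output position is [0 0 13]. Elementwise product with the kernel and sum: 0·-1 + 13·2.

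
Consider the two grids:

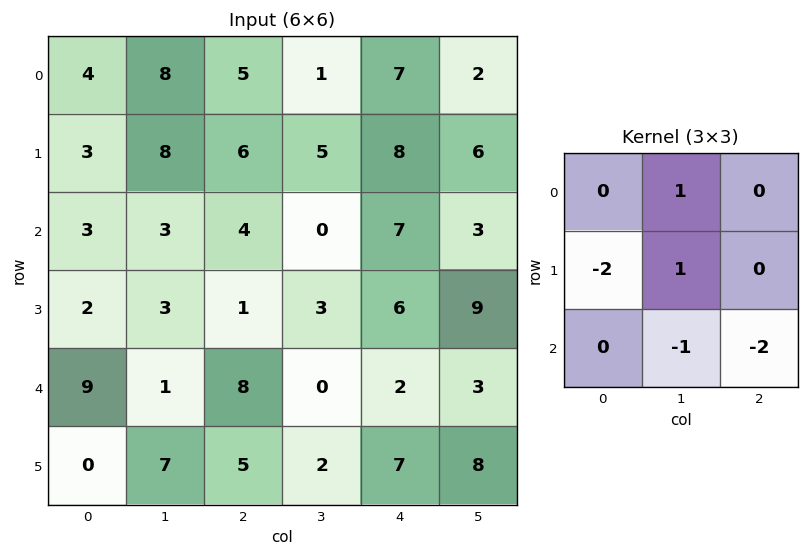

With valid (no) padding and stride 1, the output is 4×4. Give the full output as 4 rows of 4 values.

Output[0,0]: The receptive field on the input at this output position is [4 8 5 / 3 8 6 / 3 3 4]. Elementwise product with the kernel and sum: 8·1 + 3·-2 + 8·1 + 3·-1 + 4·-2.

-1 -9 -20 -8
0 -3 -18 -9
-15 -9 -3 -1
-31 -2 -29 -15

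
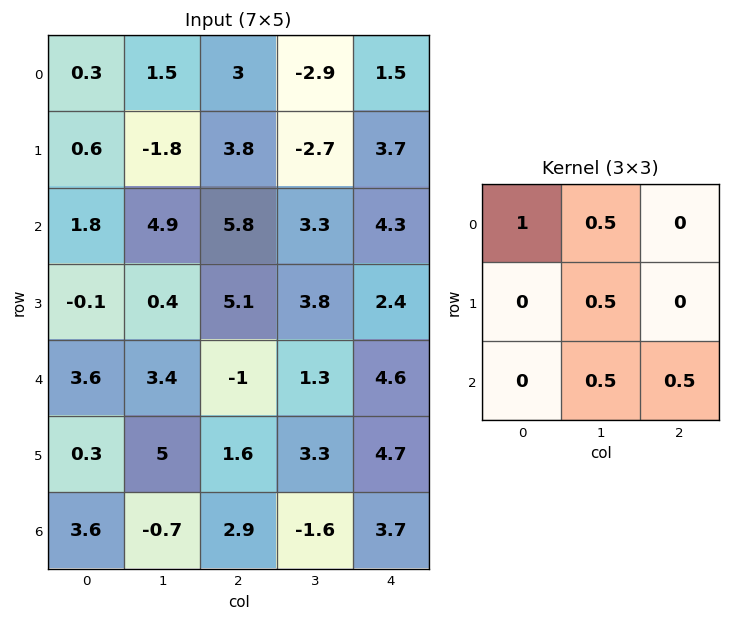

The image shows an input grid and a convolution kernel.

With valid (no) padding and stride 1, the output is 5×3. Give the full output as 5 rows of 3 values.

5.5 9.45 4
4.9 7.45 7.2
5.65 10.5 12.3
5.1 4.9 11.65
8.9 4.35 2.35

Output[0,0]: The receptive field on the input at this output position is [0.3 1.5 3 / 0.6 -1.8 3.8 / 1.8 4.9 5.8]. Elementwise product with the kernel and sum: 0.3·1 + 1.5·0.5 + -1.8·0.5 + 4.9·0.5 + 5.8·0.5.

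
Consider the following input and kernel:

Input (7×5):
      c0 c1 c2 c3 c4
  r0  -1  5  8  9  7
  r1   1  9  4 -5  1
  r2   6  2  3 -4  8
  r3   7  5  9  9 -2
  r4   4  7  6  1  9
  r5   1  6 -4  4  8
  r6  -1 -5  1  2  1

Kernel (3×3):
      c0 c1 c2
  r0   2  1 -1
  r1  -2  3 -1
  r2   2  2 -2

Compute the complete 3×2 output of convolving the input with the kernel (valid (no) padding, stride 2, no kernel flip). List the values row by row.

Output[0,0]: The receptive field on the input at this output position is [-1 5 8 / 1 9 4 / 6 2 3]. Elementwise product with the kernel and sum: -1·2 + 5·1 + 8·-1 + 1·-2 + 9·3 + 4·-1 + 6·2 + 2·2 + 3·-2.
Output[0,1]: The receptive field on the input at this output position is [8 9 7 / 4 -5 1 / 3 -4 8]. Elementwise product with the kernel and sum: 8·2 + 9·1 + 7·-1 + 4·-2 + -5·3 + 1·-1 + 3·2 + -4·2 + 8·-2.

26 -24
13 1
15 20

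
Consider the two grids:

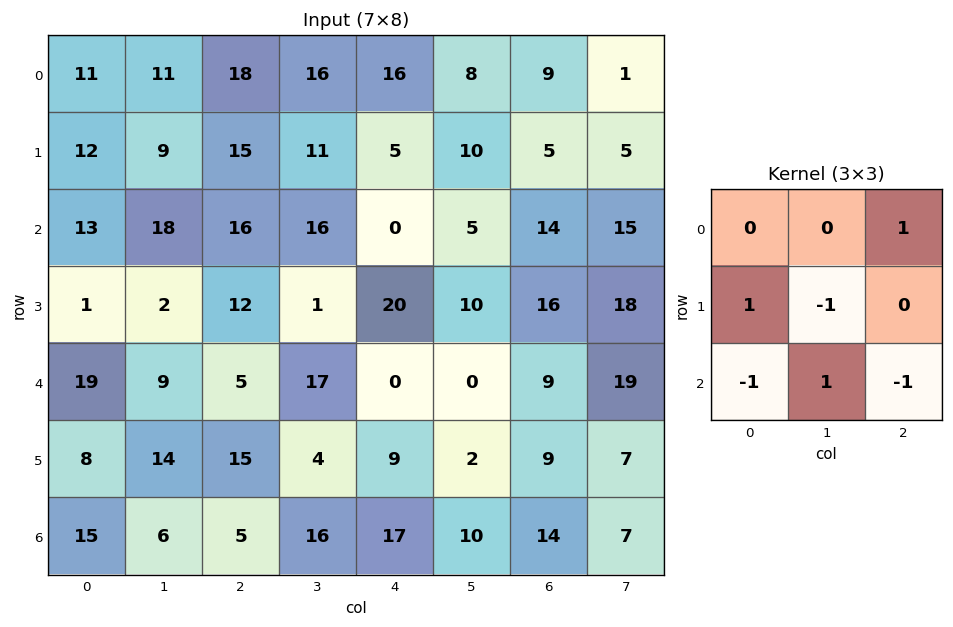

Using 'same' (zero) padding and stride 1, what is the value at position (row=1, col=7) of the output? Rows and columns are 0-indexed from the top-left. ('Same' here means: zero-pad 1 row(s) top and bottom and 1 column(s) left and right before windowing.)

The receptive field on the zero-padded input at this output position is [9 1 0 / 5 5 0 / 14 15 0]. Elementwise product with the kernel and sum: 0·1 + 5·1 + 5·-1 + 14·-1 + 15·1 + 0·-1.

1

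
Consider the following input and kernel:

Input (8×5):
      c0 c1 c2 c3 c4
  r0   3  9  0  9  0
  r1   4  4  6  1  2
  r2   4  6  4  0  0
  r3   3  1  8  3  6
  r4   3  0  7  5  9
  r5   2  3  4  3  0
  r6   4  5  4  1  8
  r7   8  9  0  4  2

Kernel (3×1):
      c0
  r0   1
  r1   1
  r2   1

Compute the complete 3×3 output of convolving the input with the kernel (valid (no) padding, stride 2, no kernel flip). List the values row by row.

Output[0,0]: The receptive field on the input at this output position is [3 / 4 / 4]. Elementwise product with the kernel and sum: 3·1 + 4·1 + 4·1.
Output[0,1]: The receptive field on the input at this output position is [0 / 6 / 4]. Elementwise product with the kernel and sum: 0·1 + 6·1 + 4·1.

11 10 2
10 19 15
9 15 17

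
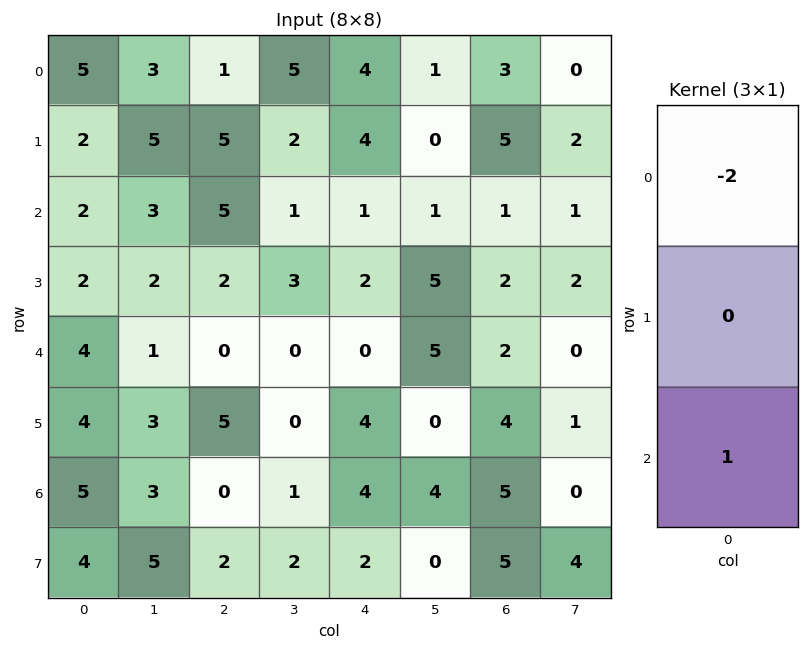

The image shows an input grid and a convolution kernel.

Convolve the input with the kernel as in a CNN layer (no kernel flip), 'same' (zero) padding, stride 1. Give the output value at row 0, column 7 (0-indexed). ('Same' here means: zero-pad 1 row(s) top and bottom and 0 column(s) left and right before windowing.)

2

The receptive field on the zero-padded input at this output position is [0 / 0 / 2]. Elementwise product with the kernel and sum: 0·-2 + 2·1.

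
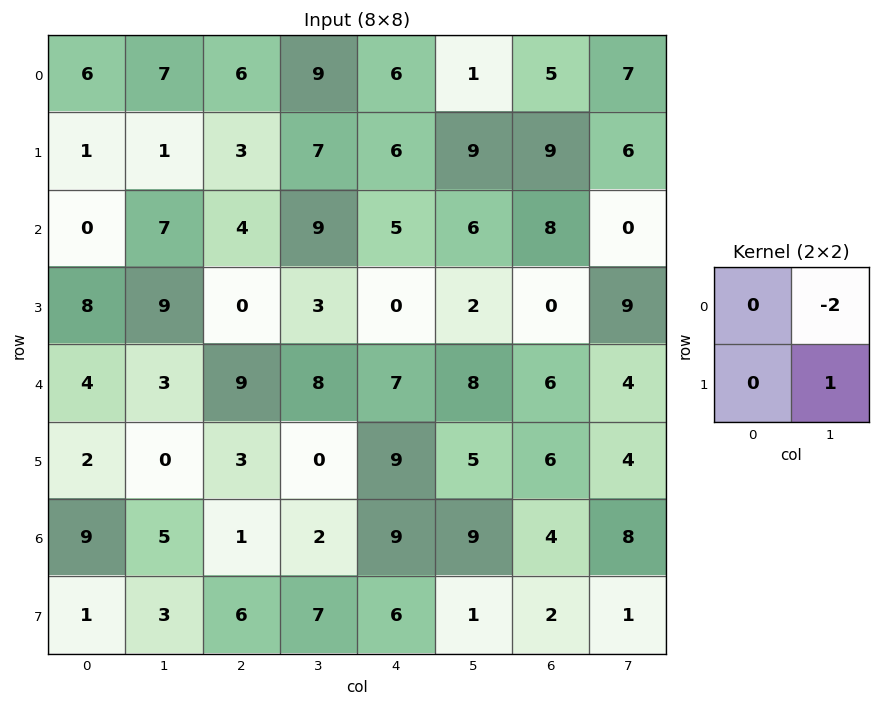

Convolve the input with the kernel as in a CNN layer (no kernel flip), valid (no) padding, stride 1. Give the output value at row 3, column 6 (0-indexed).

The receptive field on the input at this output position is [0 9 / 6 4]. Elementwise product with the kernel and sum: 9·-2 + 4·1.

-14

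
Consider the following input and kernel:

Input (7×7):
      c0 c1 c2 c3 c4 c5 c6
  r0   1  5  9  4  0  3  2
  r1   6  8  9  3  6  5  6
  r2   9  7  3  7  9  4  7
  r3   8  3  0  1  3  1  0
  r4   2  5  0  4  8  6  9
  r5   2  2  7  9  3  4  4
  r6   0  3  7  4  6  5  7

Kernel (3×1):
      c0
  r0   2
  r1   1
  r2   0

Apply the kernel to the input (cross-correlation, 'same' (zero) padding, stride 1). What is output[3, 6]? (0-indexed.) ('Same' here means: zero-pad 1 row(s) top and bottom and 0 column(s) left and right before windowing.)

14

The receptive field on the zero-padded input at this output position is [7 / 0 / 9]. Elementwise product with the kernel and sum: 7·2 + 0·1.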